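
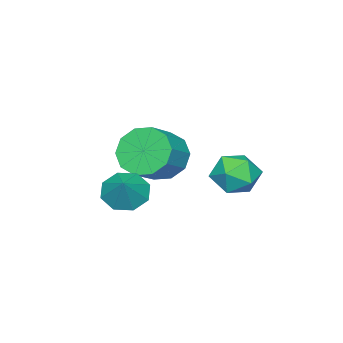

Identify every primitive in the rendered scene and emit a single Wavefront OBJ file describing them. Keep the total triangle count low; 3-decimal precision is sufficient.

v 0.615 0.901 0.189
v 1.147 0.38 -0.008
v 1.305 1.319 0.951
v 1.192 0.878 -0.321
v 0.899 1.389 -0.335
v 0.439 1.614 -0.043
v 0.083 1.422 0.385
v 0.038 0.925 0.698
v 0.331 0.414 0.713
v 0.79 0.188 0.421
v -1.753 0.598 0.613
v -1.254 0.629 -0.195
v -0.167 0.693 0.48
v -0.667 0.662 1.287
v -1.382 1.181 -0.04
v -0.296 1.244 0.635
v -1.652 1.51 0.365
v -0.566 1.573 1.039
v -1.961 1.491 0.864
v -0.875 1.554 1.538
v -2.19 1.131 1.267
v -1.104 1.194 1.941
v -2.253 0.567 1.42
v -1.166 0.631 2.095
v -2.124 0.016 1.265
v -1.038 0.079 1.94
v -1.854 -0.313 0.861
v -0.768 -0.25 1.535
v -1.545 -0.294 0.362
v -0.459 -0.231 1.036
v -1.316 0.066 -0.041
v -0.23 0.129 0.633
v -3.535 3.125 -0.118
v -2.666 3.25 -0.21
v -3.334 1.71 -0.13
v -2.465 1.835 -0.222
v -2.864 2.048 0.537
v -2.988 2.922 0.544
v -3.012 2.038 -0.884
v -3.136 2.912 -0.877
v -2.342 2.578 -0.683
v -2.251 2.584 0.195
v -3.749 2.376 -0.535
v -3.658 2.382 0.343
f 2 1 4
f 2 4 3
f 4 1 5
f 4 5 3
f 5 1 6
f 5 6 3
f 6 1 7
f 6 7 3
f 7 1 8
f 7 8 3
f 8 1 9
f 8 9 3
f 9 1 10
f 9 10 3
f 10 1 2
f 10 2 3
f 12 11 15
f 12 15 13
f 13 15 16
f 13 16 14
f 15 11 17
f 15 17 16
f 16 17 18
f 16 18 14
f 17 11 19
f 17 19 18
f 18 19 20
f 18 20 14
f 19 11 21
f 19 21 20
f 20 21 22
f 20 22 14
f 21 11 23
f 21 23 22
f 22 23 24
f 22 24 14
f 23 11 25
f 23 25 24
f 24 25 26
f 24 26 14
f 25 11 27
f 25 27 26
f 26 27 28
f 26 28 14
f 27 11 29
f 27 29 28
f 28 29 30
f 28 30 14
f 29 11 31
f 29 31 30
f 30 31 32
f 30 32 14
f 31 11 12
f 31 12 32
f 32 12 13
f 32 13 14
f 33 44 38
f 33 38 34
f 33 34 40
f 33 40 43
f 33 43 44
f 34 38 42
f 38 44 37
f 44 43 35
f 43 40 39
f 40 34 41
f 36 42 37
f 36 37 35
f 36 35 39
f 36 39 41
f 36 41 42
f 37 42 38
f 35 37 44
f 39 35 43
f 41 39 40
f 42 41 34



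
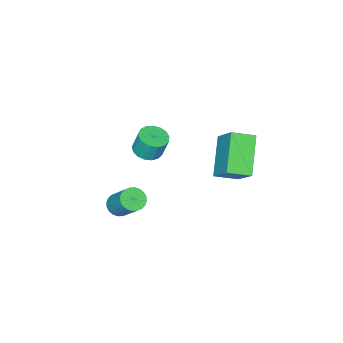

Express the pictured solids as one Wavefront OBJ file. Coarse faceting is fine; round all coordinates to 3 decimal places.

v -1.786 -3.398 3.217
v -1.196 -2.993 3.141
v -1.284 -2.656 4.247
v -1.874 -3.062 4.323
v -1.453 -2.78 3.055
v -1.542 -2.444 4.162
v -1.787 -2.709 3.007
v -1.875 -2.373 4.114
v -2.121 -2.796 3.007
v -2.209 -2.46 4.114
v -2.377 -3.021 3.055
v -2.466 -2.685 4.161
v -2.499 -3.332 3.14
v -2.587 -2.996 4.246
v -2.457 -3.659 3.242
v -2.545 -3.322 4.349
v -2.261 -3.925 3.339
v -2.349 -3.589 4.446
v -1.956 -4.071 3.408
v -2.045 -3.735 4.514
v -1.613 -4.063 3.433
v -1.701 -3.727 4.539
v -1.309 -3.902 3.408
v -1.397 -3.566 4.515
v -1.114 -3.626 3.34
v -1.202 -3.29 4.446
v -1.073 -3.298 3.243
v -1.162 -2.962 4.35
v -3.881 0.265 2.085
v -5.212 -0.754 3.432
v -3.454 1.472 3.42
v -4.785 0.453 4.767
v -2.995 -0.433 2.433
v -4.326 -1.452 3.78
v -2.568 0.774 3.768
v -3.899 -0.245 5.115
v 1.349 -1.935 2.295
v 1.614 -2.376 2.623
v 1.856 -1.225 3.973
v 1.591 -0.785 3.645
v 1.802 -2.283 2.51
v 2.044 -1.132 3.86
v 1.92 -2.137 2.365
v 2.163 -0.986 3.714
v 1.952 -1.96 2.208
v 2.194 -0.81 3.558
v 1.892 -1.78 2.065
v 2.134 -0.629 3.415
v 1.749 -1.623 1.957
v 1.991 -0.472 3.307
v 1.545 -1.514 1.901
v 1.788 -0.363 3.25
v 1.312 -1.469 1.904
v 1.554 -0.318 3.253
v 1.084 -1.495 1.967
v 1.326 -0.344 3.317
v 0.896 -1.588 2.08
v 1.138 -0.437 3.43
v 0.777 -1.734 2.226
v 1.02 -0.583 3.575
v 0.746 -1.91 2.382
v 0.988 -0.76 3.732
v 0.806 -2.091 2.525
v 1.048 -0.94 3.875
v 0.949 -2.248 2.633
v 1.191 -1.097 3.983
v 1.152 -2.357 2.69
v 1.395 -1.206 4.039
v 1.386 -2.402 2.687
v 1.628 -1.251 4.036
f 2 1 5
f 2 5 3
f 3 5 6
f 3 6 4
f 5 1 7
f 5 7 6
f 6 7 8
f 6 8 4
f 7 1 9
f 7 9 8
f 8 9 10
f 8 10 4
f 9 1 11
f 9 11 10
f 10 11 12
f 10 12 4
f 11 1 13
f 11 13 12
f 12 13 14
f 12 14 4
f 13 1 15
f 13 15 14
f 14 15 16
f 14 16 4
f 15 1 17
f 15 17 16
f 16 17 18
f 16 18 4
f 17 1 19
f 17 19 18
f 18 19 20
f 18 20 4
f 19 1 21
f 19 21 20
f 20 21 22
f 20 22 4
f 21 1 23
f 21 23 22
f 22 23 24
f 22 24 4
f 23 1 25
f 23 25 24
f 24 25 26
f 24 26 4
f 25 1 27
f 25 27 26
f 26 27 28
f 26 28 4
f 27 1 2
f 27 2 28
f 28 2 3
f 28 3 4
f 30 32 29
f 33 30 29
f 29 32 31
f 31 33 29
f 30 36 32
f 34 30 33
f 34 36 30
f 32 36 31
f 35 33 31
f 31 36 35
f 35 34 33
f 36 34 35
f 38 37 41
f 38 41 39
f 39 41 42
f 39 42 40
f 41 37 43
f 41 43 42
f 42 43 44
f 42 44 40
f 43 37 45
f 43 45 44
f 44 45 46
f 44 46 40
f 45 37 47
f 45 47 46
f 46 47 48
f 46 48 40
f 47 37 49
f 47 49 48
f 48 49 50
f 48 50 40
f 49 37 51
f 49 51 50
f 50 51 52
f 50 52 40
f 51 37 53
f 51 53 52
f 52 53 54
f 52 54 40
f 53 37 55
f 53 55 54
f 54 55 56
f 54 56 40
f 55 37 57
f 55 57 56
f 56 57 58
f 56 58 40
f 57 37 59
f 57 59 58
f 58 59 60
f 58 60 40
f 59 37 61
f 59 61 60
f 60 61 62
f 60 62 40
f 61 37 63
f 61 63 62
f 62 63 64
f 62 64 40
f 63 37 65
f 63 65 64
f 64 65 66
f 64 66 40
f 65 37 67
f 65 67 66
f 66 67 68
f 66 68 40
f 67 37 69
f 67 69 68
f 68 69 70
f 68 70 40
f 69 37 38
f 69 38 70
f 70 38 39
f 70 39 40



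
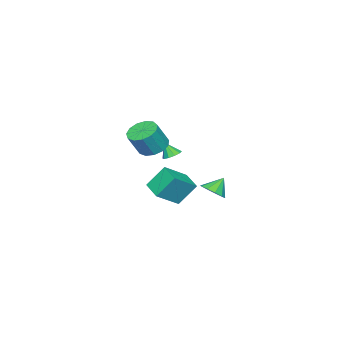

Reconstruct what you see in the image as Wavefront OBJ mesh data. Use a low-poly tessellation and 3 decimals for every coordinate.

v -2.135 -3.537 -3.84
v -2.846 -2.672 -2.381
v -3.636 -2.889 -4.957
v -4.348 -2.024 -3.497
v -1.352 -2.316 -4.183
v -2.064 -1.451 -2.723
v -2.854 -1.668 -5.299
v -3.565 -0.803 -3.84
v 3.522 0.647 2.583
v 4.371 0.665 2.134
v 5.126 0.371 3.548
v 4.278 0.353 3.997
v 4.271 1.172 2.292
v 5.027 0.879 3.706
v 3.934 1.513 2.543
v 4.69 1.219 3.957
v 3.466 1.579 2.806
v 4.222 1.285 4.221
v 3.016 1.349 2.999
v 3.772 1.055 4.413
v 2.727 0.896 3.059
v 3.482 0.602 4.474
v 2.69 0.364 2.969
v 3.445 0.07 4.383
v 2.917 -0.078 2.755
v 3.673 -0.372 4.17
v 3.337 -0.29 2.487
v 4.092 -0.584 3.902
v 3.815 -0.205 2.25
v 4.57 -0.498 3.664
v 4.201 0.151 2.118
v 4.956 -0.142 3.532
v 1.116 3.094 -1.426
v 1.785 3.136 -0.903
v 0.384 3.406 -0.514
v 1.718 3.61 -1.12
v 1.421 3.887 -1.453
v 1.007 3.861 -1.776
v 0.635 3.542 -1.965
v 0.447 3.052 -1.948
v 0.514 2.578 -1.732
v 0.811 2.301 -1.399
v 1.225 2.327 -1.076
v 1.597 2.646 -0.887
v -0.442 -0.612 0.067
v -0.115 -1.072 -0.212
v -0.358 -1.128 1.013
v 0.138 -0.803 -0.088
v 0.169 -0.461 0.095
v -0.033 -0.177 0.268
v -0.392 -0.059 0.364
v -0.769 -0.153 0.347
v -1.022 -0.422 0.223
v -1.053 -0.764 0.039
v -0.851 -1.048 -0.134
v -0.492 -1.166 -0.23
f 2 4 1
f 5 2 1
f 1 4 3
f 3 5 1
f 2 8 4
f 6 2 5
f 6 8 2
f 4 8 3
f 7 5 3
f 3 8 7
f 7 6 5
f 8 6 7
f 10 9 13
f 10 13 11
f 11 13 14
f 11 14 12
f 13 9 15
f 13 15 14
f 14 15 16
f 14 16 12
f 15 9 17
f 15 17 16
f 16 17 18
f 16 18 12
f 17 9 19
f 17 19 18
f 18 19 20
f 18 20 12
f 19 9 21
f 19 21 20
f 20 21 22
f 20 22 12
f 21 9 23
f 21 23 22
f 22 23 24
f 22 24 12
f 23 9 25
f 23 25 24
f 24 25 26
f 24 26 12
f 25 9 27
f 25 27 26
f 26 27 28
f 26 28 12
f 27 9 29
f 27 29 28
f 28 29 30
f 28 30 12
f 29 9 31
f 29 31 30
f 30 31 32
f 30 32 12
f 31 9 10
f 31 10 32
f 32 10 11
f 32 11 12
f 34 33 36
f 34 36 35
f 36 33 37
f 36 37 35
f 37 33 38
f 37 38 35
f 38 33 39
f 38 39 35
f 39 33 40
f 39 40 35
f 40 33 41
f 40 41 35
f 41 33 42
f 41 42 35
f 42 33 43
f 42 43 35
f 43 33 44
f 43 44 35
f 44 33 34
f 44 34 35
f 46 45 48
f 46 48 47
f 48 45 49
f 48 49 47
f 49 45 50
f 49 50 47
f 50 45 51
f 50 51 47
f 51 45 52
f 51 52 47
f 52 45 53
f 52 53 47
f 53 45 54
f 53 54 47
f 54 45 55
f 54 55 47
f 55 45 56
f 55 56 47
f 56 45 46
f 56 46 47



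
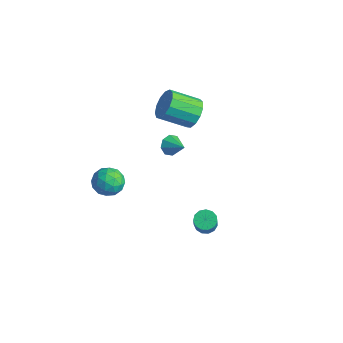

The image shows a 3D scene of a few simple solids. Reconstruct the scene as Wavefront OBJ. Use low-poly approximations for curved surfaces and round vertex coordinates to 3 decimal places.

v 3.396 1.155 -2.653
v 3.676 0.682 -3.036
v 4.664 -0.067 -1.39
v 4.384 0.405 -1.007
v 3.912 0.977 -3.043
v 4.899 0.228 -1.397
v 3.983 1.329 -2.925
v 4.97 0.58 -1.28
v 3.868 1.625 -2.722
v 4.856 0.876 -1.076
v 3.604 1.772 -2.496
v 4.591 1.023 -0.851
v 3.273 1.723 -2.32
v 4.261 0.974 -0.675
v 2.982 1.493 -2.25
v 3.969 0.744 -0.604
v 2.822 1.156 -2.308
v 3.809 0.407 -0.662
v 2.845 0.819 -2.475
v 3.832 0.069 -0.829
v 3.042 0.588 -2.699
v 4.03 -0.162 -1.053
v 3.352 0.537 -2.908
v 4.34 -0.213 -1.262
v -4.419 -0.606 -3.624
v -3.883 0.073 -3.026
v -3.177 -1.753 -3.434
v -2.641 -1.074 -2.836
v -3.533 -1.499 -2.478
v -4.301 -0.79 -2.595
v -2.759 -0.89 -3.865
v -3.527 -0.181 -3.982
v -2.857 -0.102 -3.176
v -3.336 -0.478 -2.318
v -3.724 -1.202 -4.142
v -4.203 -1.578 -3.284
v -4.26 -0.166 -3.342
v -2.8 -1.514 -3.118
v -3.324 -1.764 -2.907
v -3.009 -1.365 -2.556
v -4.506 -0.673 -3.088
v -4.191 -0.274 -2.737
v -3.985 -1.198 -2.415
v -2.869 -1.406 -3.723
v -2.554 -1.007 -3.372
v -4.051 -0.315 -3.904
v -3.736 0.084 -3.553
v -3.075 -0.482 -4.045
v -3.342 0.13 -3.078
v -2.612 -0.544 -2.967
v -2.681 -0.436 -3.571
v -3.133 -0.019 -3.64
v -3.623 -0.091 -2.574
v -2.893 -0.765 -2.463
v -3.418 -1.015 -2.252
v -3.869 -0.598 -2.321
v -3.02 -0.194 -2.662
v -4.167 -0.915 -3.997
v -3.437 -1.589 -3.886
v -3.191 -1.082 -4.139
v -3.642 -0.665 -4.208
v -4.448 -1.136 -3.493
v -3.718 -1.81 -3.382
v -3.927 -1.661 -2.82
v -4.379 -1.244 -2.889
v -4.04 -1.486 -3.798
v -1.486 3.821 2.245
v -0.867 3.132 1.772
v -1.775 1.65 2.741
v -2.394 2.339 3.215
v -0.593 3.288 2.266
v -1.501 1.806 3.235
v -0.603 3.612 2.754
v -1.511 2.13 3.723
v -0.893 4.003 3.08
v -1.801 2.521 4.049
v -1.371 4.336 3.141
v -2.279 2.854 4.111
v -1.886 4.506 2.918
v -2.794 3.024 3.887
v -2.273 4.458 2.482
v -3.181 2.976 3.451
v -2.411 4.208 1.97
v -3.319 2.726 2.939
v -2.255 3.835 1.546
v -3.163 2.353 2.515
v -1.855 3.458 1.344
v -2.763 1.975 2.313
v -1.338 3.196 1.428
v -2.246 1.714 2.397
v -1.703 2.349 -0.083
v -1.362 2.216 -0.714
v -0.537 2.471 0.523
v -1.46 2.761 -0.634
v -1.701 3.064 -0.231
v -1.943 2.948 0.259
v -2.045 2.481 0.549
v -1.946 1.937 0.469
v -1.706 1.634 0.066
v -1.463 1.75 -0.424
f 2 1 5
f 2 5 3
f 3 5 6
f 3 6 4
f 5 1 7
f 5 7 6
f 6 7 8
f 6 8 4
f 7 1 9
f 7 9 8
f 8 9 10
f 8 10 4
f 9 1 11
f 9 11 10
f 10 11 12
f 10 12 4
f 11 1 13
f 11 13 12
f 12 13 14
f 12 14 4
f 13 1 15
f 13 15 14
f 14 15 16
f 14 16 4
f 15 1 17
f 15 17 16
f 16 17 18
f 16 18 4
f 17 1 19
f 17 19 18
f 18 19 20
f 18 20 4
f 19 1 21
f 19 21 20
f 20 21 22
f 20 22 4
f 21 1 23
f 21 23 22
f 22 23 24
f 22 24 4
f 23 1 2
f 23 2 24
f 24 2 3
f 24 3 4
f 25 62 41
f 62 36 65
f 41 65 30
f 62 65 41
f 25 41 37
f 41 30 42
f 37 42 26
f 41 42 37
f 25 37 46
f 37 26 47
f 46 47 32
f 37 47 46
f 25 46 58
f 46 32 61
f 58 61 35
f 46 61 58
f 25 58 62
f 58 35 66
f 62 66 36
f 58 66 62
f 26 42 53
f 42 30 56
f 53 56 34
f 42 56 53
f 30 65 43
f 65 36 64
f 43 64 29
f 65 64 43
f 36 66 63
f 66 35 59
f 63 59 27
f 66 59 63
f 35 61 60
f 61 32 48
f 60 48 31
f 61 48 60
f 32 47 52
f 47 26 49
f 52 49 33
f 47 49 52
f 28 54 40
f 54 34 55
f 40 55 29
f 54 55 40
f 28 40 38
f 40 29 39
f 38 39 27
f 40 39 38
f 28 38 45
f 38 27 44
f 45 44 31
f 38 44 45
f 28 45 50
f 45 31 51
f 50 51 33
f 45 51 50
f 28 50 54
f 50 33 57
f 54 57 34
f 50 57 54
f 29 55 43
f 55 34 56
f 43 56 30
f 55 56 43
f 27 39 63
f 39 29 64
f 63 64 36
f 39 64 63
f 31 44 60
f 44 27 59
f 60 59 35
f 44 59 60
f 33 51 52
f 51 31 48
f 52 48 32
f 51 48 52
f 34 57 53
f 57 33 49
f 53 49 26
f 57 49 53
f 68 67 71
f 68 71 69
f 69 71 72
f 69 72 70
f 71 67 73
f 71 73 72
f 72 73 74
f 72 74 70
f 73 67 75
f 73 75 74
f 74 75 76
f 74 76 70
f 75 67 77
f 75 77 76
f 76 77 78
f 76 78 70
f 77 67 79
f 77 79 78
f 78 79 80
f 78 80 70
f 79 67 81
f 79 81 80
f 80 81 82
f 80 82 70
f 81 67 83
f 81 83 82
f 82 83 84
f 82 84 70
f 83 67 85
f 83 85 84
f 84 85 86
f 84 86 70
f 85 67 87
f 85 87 86
f 86 87 88
f 86 88 70
f 87 67 89
f 87 89 88
f 88 89 90
f 88 90 70
f 89 67 68
f 89 68 90
f 90 68 69
f 90 69 70
f 92 91 94
f 92 94 93
f 94 91 95
f 94 95 93
f 95 91 96
f 95 96 93
f 96 91 97
f 96 97 93
f 97 91 98
f 97 98 93
f 98 91 99
f 98 99 93
f 99 91 100
f 99 100 93
f 100 91 92
f 100 92 93



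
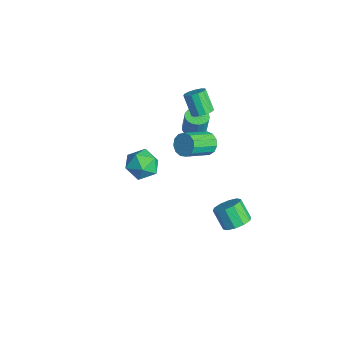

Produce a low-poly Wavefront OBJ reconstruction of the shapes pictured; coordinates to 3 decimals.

v 0.895 3.589 -4.545
v 1.599 3.712 -3.982
v 0.749 3.394 -2.851
v 0.045 3.271 -3.415
v 1.335 4.206 -4.041
v 0.485 3.887 -2.91
v 0.903 4.464 -4.293
v 0.053 4.145 -3.162
v 0.468 4.388 -4.641
v -0.382 4.069 -3.51
v 0.196 4.007 -4.953
v -0.654 3.688 -3.822
v 0.191 3.466 -5.109
v -0.659 3.148 -3.978
v 0.455 2.973 -5.05
v -0.395 2.654 -3.919
v 0.887 2.715 -4.798
v 0.037 2.396 -3.667
v 1.322 2.791 -4.45
v 0.472 2.472 -3.319
v 1.594 3.172 -4.138
v 0.744 2.853 -3.007
v -3.978 2.785 0.412
v -3.438 2.284 0.341
v -3.182 2.354 1.797
v -3.722 2.855 1.868
v -3.272 2.594 0.297
v -3.016 2.664 1.753
v -3.268 2.948 0.279
v -3.012 3.018 1.735
v -3.427 3.264 0.292
v -3.171 3.334 1.748
v -3.712 3.471 0.332
v -3.456 3.541 1.788
v -4.058 3.52 0.391
v -3.801 3.59 1.847
v -4.385 3.402 0.454
v -4.129 3.472 1.91
v -4.62 3.141 0.508
v -4.363 3.211 1.964
v -4.707 2.8 0.54
v -4.451 2.87 1.996
v -4.627 2.455 0.542
v -4.371 2.524 1.998
v -4.399 2.185 0.515
v -4.143 2.255 1.971
v -4.074 2.053 0.464
v -3.818 2.123 1.92
v -3.727 2.089 0.401
v -3.471 2.159 1.857
v -2.873 2.871 2.978
v -2.399 3.204 3.352
v -3.252 3.022 4.596
v -3.727 2.689 4.222
v -2.645 3.475 3.222
v -3.499 3.293 4.466
v -2.965 3.554 3.014
v -3.818 3.372 4.259
v -3.255 3.416 2.795
v -4.109 3.234 4.04
v -3.424 3.105 2.634
v -4.277 2.924 3.879
v -3.418 2.72 2.582
v -4.272 2.538 3.827
v -3.239 2.382 2.656
v -4.093 2.201 3.9
v -2.944 2.2 2.831
v -3.798 2.019 4.076
v -2.627 2.231 3.054
v -3.48 2.049 4.298
v -2.387 2.464 3.252
v -3.241 2.283 4.496
v -2.302 2.827 3.363
v -3.156 2.646 4.607
v -1.033 2.381 1.932
v -0.362 2.747 2.17
v 0.183 1.125 3.127
v -0.487 0.759 2.888
v -0.672 2.83 2.487
v -0.127 1.208 3.444
v -1.096 2.77 2.628
v -0.551 1.148 3.584
v -1.5 2.587 2.547
v -0.955 0.965 3.504
v -1.756 2.338 2.271
v -1.211 0.717 3.228
v -1.781 2.103 1.887
v -1.236 0.481 2.844
v -1.569 1.956 1.518
v -1.024 0.335 2.474
v -1.187 1.944 1.279
v -0.642 0.323 2.236
v -0.756 2.071 1.248
v -0.211 0.449 2.205
v -0.412 2.296 1.434
v 0.133 0.674 2.391
v -0.265 2.548 1.778
v 0.28 0.926 2.734
v 0.122 -1.02 2.639
v 0.65 -1.405 3.516
v -0.13 -2.675 2.064
v 0.398 -3.06 2.941
v -0.582 -2.589 3.056
v -0.427 -1.567 3.412
v 0.947 -2.513 2.168
v 1.102 -1.491 2.524
v 1.16 -2.328 3.225
v 0.215 -2.375 3.773
v 0.305 -1.705 1.807
v -0.64 -1.752 2.355
f 2 1 5
f 2 5 3
f 3 5 6
f 3 6 4
f 5 1 7
f 5 7 6
f 6 7 8
f 6 8 4
f 7 1 9
f 7 9 8
f 8 9 10
f 8 10 4
f 9 1 11
f 9 11 10
f 10 11 12
f 10 12 4
f 11 1 13
f 11 13 12
f 12 13 14
f 12 14 4
f 13 1 15
f 13 15 14
f 14 15 16
f 14 16 4
f 15 1 17
f 15 17 16
f 16 17 18
f 16 18 4
f 17 1 19
f 17 19 18
f 18 19 20
f 18 20 4
f 19 1 21
f 19 21 20
f 20 21 22
f 20 22 4
f 21 1 2
f 21 2 22
f 22 2 3
f 22 3 4
f 24 23 27
f 24 27 25
f 25 27 28
f 25 28 26
f 27 23 29
f 27 29 28
f 28 29 30
f 28 30 26
f 29 23 31
f 29 31 30
f 30 31 32
f 30 32 26
f 31 23 33
f 31 33 32
f 32 33 34
f 32 34 26
f 33 23 35
f 33 35 34
f 34 35 36
f 34 36 26
f 35 23 37
f 35 37 36
f 36 37 38
f 36 38 26
f 37 23 39
f 37 39 38
f 38 39 40
f 38 40 26
f 39 23 41
f 39 41 40
f 40 41 42
f 40 42 26
f 41 23 43
f 41 43 42
f 42 43 44
f 42 44 26
f 43 23 45
f 43 45 44
f 44 45 46
f 44 46 26
f 45 23 47
f 45 47 46
f 46 47 48
f 46 48 26
f 47 23 49
f 47 49 48
f 48 49 50
f 48 50 26
f 49 23 24
f 49 24 50
f 50 24 25
f 50 25 26
f 52 51 55
f 52 55 53
f 53 55 56
f 53 56 54
f 55 51 57
f 55 57 56
f 56 57 58
f 56 58 54
f 57 51 59
f 57 59 58
f 58 59 60
f 58 60 54
f 59 51 61
f 59 61 60
f 60 61 62
f 60 62 54
f 61 51 63
f 61 63 62
f 62 63 64
f 62 64 54
f 63 51 65
f 63 65 64
f 64 65 66
f 64 66 54
f 65 51 67
f 65 67 66
f 66 67 68
f 66 68 54
f 67 51 69
f 67 69 68
f 68 69 70
f 68 70 54
f 69 51 71
f 69 71 70
f 70 71 72
f 70 72 54
f 71 51 73
f 71 73 72
f 72 73 74
f 72 74 54
f 73 51 52
f 73 52 74
f 74 52 53
f 74 53 54
f 76 75 79
f 76 79 77
f 77 79 80
f 77 80 78
f 79 75 81
f 79 81 80
f 80 81 82
f 80 82 78
f 81 75 83
f 81 83 82
f 82 83 84
f 82 84 78
f 83 75 85
f 83 85 84
f 84 85 86
f 84 86 78
f 85 75 87
f 85 87 86
f 86 87 88
f 86 88 78
f 87 75 89
f 87 89 88
f 88 89 90
f 88 90 78
f 89 75 91
f 89 91 90
f 90 91 92
f 90 92 78
f 91 75 93
f 91 93 92
f 92 93 94
f 92 94 78
f 93 75 95
f 93 95 94
f 94 95 96
f 94 96 78
f 95 75 97
f 95 97 96
f 96 97 98
f 96 98 78
f 97 75 76
f 97 76 98
f 98 76 77
f 98 77 78
f 99 110 104
f 99 104 100
f 99 100 106
f 99 106 109
f 99 109 110
f 100 104 108
f 104 110 103
f 110 109 101
f 109 106 105
f 106 100 107
f 102 108 103
f 102 103 101
f 102 101 105
f 102 105 107
f 102 107 108
f 103 108 104
f 101 103 110
f 105 101 109
f 107 105 106
f 108 107 100



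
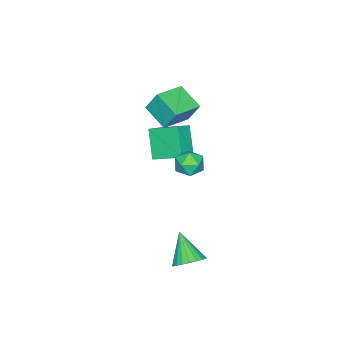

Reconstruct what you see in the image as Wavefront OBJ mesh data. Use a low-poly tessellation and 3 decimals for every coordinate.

v -3.099 -1.751 -3.746
v -4.03 -2.63 -2.057
v -3.332 0.115 -2.904
v -4.264 -0.764 -1.214
v -2.056 -1.856 -3.226
v -2.988 -2.735 -1.536
v -2.29 0.01 -2.383
v -3.221 -0.869 -0.694
v -2.549 -1.006 2.101
v -2.629 -0.276 3.444
v -2.108 0.511 1.303
v -2.188 1.241 2.645
v -0.692 -1.381 2.415
v -0.772 -0.651 3.757
v -0.251 0.136 1.616
v -0.331 0.866 2.959
v -2.028 1.562 -1.37
v -1.109 1.864 -1.37
v -1.611 0.296 -2.19
v -0.692 0.598 -2.19
v -1.103 0.299 -1.367
v -1.36 1.081 -0.86
v -1.36 1.079 -2.7
v -1.617 1.861 -2.193
v -0.696 1.566 -2.192
v -0.537 1.084 -1.368
v -2.183 1.076 -2.192
v -2.024 0.594 -1.368
v 4.026 4.555 -4.715
v 4.913 4.316 -4.436
v 3.254 3.405 -3.245
v 4.843 4.643 -4.218
v 4.631 4.954 -4.086
v 4.315 5.197 -4.062
v 3.948 5.328 -4.152
v 3.596 5.326 -4.339
v 3.317 5.19 -4.591
v 3.162 4.945 -4.864
v 3.155 4.632 -5.112
v 3.3 4.306 -5.291
v 3.57 4.022 -5.371
v 3.918 3.831 -5.337
v 4.286 3.765 -5.196
v 4.608 3.836 -4.971
v 4.83 4.03 -4.703
f 2 4 1
f 5 2 1
f 1 4 3
f 3 5 1
f 2 8 4
f 6 2 5
f 6 8 2
f 4 8 3
f 7 5 3
f 3 8 7
f 7 6 5
f 8 6 7
f 10 12 9
f 13 10 9
f 9 12 11
f 11 13 9
f 10 16 12
f 14 10 13
f 14 16 10
f 12 16 11
f 15 13 11
f 11 16 15
f 15 14 13
f 16 14 15
f 17 28 22
f 17 22 18
f 17 18 24
f 17 24 27
f 17 27 28
f 18 22 26
f 22 28 21
f 28 27 19
f 27 24 23
f 24 18 25
f 20 26 21
f 20 21 19
f 20 19 23
f 20 23 25
f 20 25 26
f 21 26 22
f 19 21 28
f 23 19 27
f 25 23 24
f 26 25 18
f 30 29 32
f 30 32 31
f 32 29 33
f 32 33 31
f 33 29 34
f 33 34 31
f 34 29 35
f 34 35 31
f 35 29 36
f 35 36 31
f 36 29 37
f 36 37 31
f 37 29 38
f 37 38 31
f 38 29 39
f 38 39 31
f 39 29 40
f 39 40 31
f 40 29 41
f 40 41 31
f 41 29 42
f 41 42 31
f 42 29 43
f 42 43 31
f 43 29 44
f 43 44 31
f 44 29 45
f 44 45 31
f 45 29 30
f 45 30 31



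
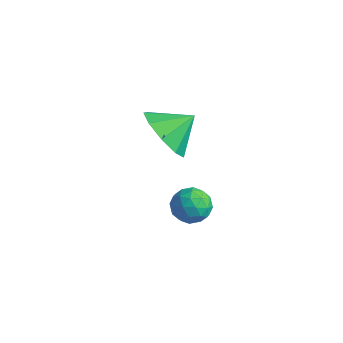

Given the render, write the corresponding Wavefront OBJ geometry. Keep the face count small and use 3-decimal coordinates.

v -0.749 -1.182 -2.395
v -0.368 -0.752 -3.262
v -0.311 -0.298 -1.765
v -1.027 -0.512 -3.141
v -1.555 -0.585 -2.671
v -1.707 -0.938 -2.071
v -1.41 -1.404 -1.623
v -0.804 -1.766 -1.537
v -0.172 -1.855 -1.851
v 0.19 -1.629 -2.42
v 0.112 -1.193 -2.978
v 2.61 -2.856 -2.103
v 3.068 -3.118 -1.721
v 2.272 -3.822 -2.359
v 2.73 -4.084 -1.977
v 2.231 -3.76 -1.712
v 2.44 -3.163 -1.553
v 2.9 -3.777 -2.527
v 3.109 -3.18 -2.368
v 3.248 -3.687 -1.983
v 2.834 -3.677 -1.479
v 2.506 -3.263 -2.601
v 2.092 -3.253 -2.097
v 2.869 -2.902 -1.889
v 2.471 -4.038 -2.191
v 2.178 -3.847 -2.035
v 2.448 -4.001 -1.81
v 2.499 -2.929 -1.791
v 2.769 -3.083 -1.566
v 2.277 -3.46 -1.561
v 2.571 -3.857 -2.514
v 2.841 -4.011 -2.289
v 2.892 -2.939 -2.27
v 3.162 -3.093 -2.045
v 3.063 -3.48 -2.519
v 3.244 -3.391 -1.819
v 3.045 -3.959 -1.97
v 3.145 -3.778 -2.293
v 3.268 -3.427 -2.199
v 3.001 -3.385 -1.523
v 2.802 -3.952 -1.673
v 2.509 -3.762 -1.517
v 2.631 -3.411 -1.424
v 3.106 -3.719 -1.677
v 2.538 -2.988 -2.407
v 2.339 -3.555 -2.557
v 2.709 -3.529 -2.656
v 2.831 -3.178 -2.563
v 2.295 -2.981 -2.11
v 2.096 -3.549 -2.261
v 2.072 -3.513 -1.881
v 2.195 -3.162 -1.787
v 2.234 -3.221 -2.403
f 2 1 4
f 2 4 3
f 4 1 5
f 4 5 3
f 5 1 6
f 5 6 3
f 6 1 7
f 6 7 3
f 7 1 8
f 7 8 3
f 8 1 9
f 8 9 3
f 9 1 10
f 9 10 3
f 10 1 11
f 10 11 3
f 11 1 2
f 11 2 3
f 12 49 28
f 49 23 52
f 28 52 17
f 49 52 28
f 12 28 24
f 28 17 29
f 24 29 13
f 28 29 24
f 12 24 33
f 24 13 34
f 33 34 19
f 24 34 33
f 12 33 45
f 33 19 48
f 45 48 22
f 33 48 45
f 12 45 49
f 45 22 53
f 49 53 23
f 45 53 49
f 13 29 40
f 29 17 43
f 40 43 21
f 29 43 40
f 17 52 30
f 52 23 51
f 30 51 16
f 52 51 30
f 23 53 50
f 53 22 46
f 50 46 14
f 53 46 50
f 22 48 47
f 48 19 35
f 47 35 18
f 48 35 47
f 19 34 39
f 34 13 36
f 39 36 20
f 34 36 39
f 15 41 27
f 41 21 42
f 27 42 16
f 41 42 27
f 15 27 25
f 27 16 26
f 25 26 14
f 27 26 25
f 15 25 32
f 25 14 31
f 32 31 18
f 25 31 32
f 15 32 37
f 32 18 38
f 37 38 20
f 32 38 37
f 15 37 41
f 37 20 44
f 41 44 21
f 37 44 41
f 16 42 30
f 42 21 43
f 30 43 17
f 42 43 30
f 14 26 50
f 26 16 51
f 50 51 23
f 26 51 50
f 18 31 47
f 31 14 46
f 47 46 22
f 31 46 47
f 20 38 39
f 38 18 35
f 39 35 19
f 38 35 39
f 21 44 40
f 44 20 36
f 40 36 13
f 44 36 40



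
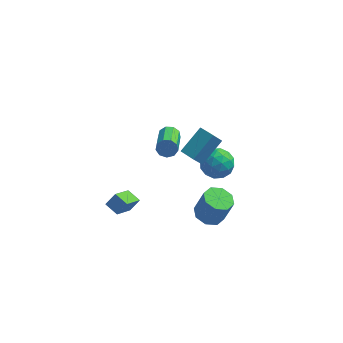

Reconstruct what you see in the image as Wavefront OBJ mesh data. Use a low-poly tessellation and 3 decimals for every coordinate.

v -3.243 0.181 -4.75
v -3.703 -1.279 -3.574
v -2.725 0.575 -4.058
v -3.184 -0.885 -2.882
v -2.456 -0.315 -5.058
v -2.915 -1.775 -3.882
v -1.937 0.079 -4.366
v -2.397 -1.381 -3.19
v 1.042 3.937 -3.972
v 1.803 4.747 -4.145
v 2.377 2.773 -3.555
v 3.138 3.583 -3.728
v 2.442 3.644 -2.846
v 1.617 4.364 -3.104
v 2.563 3.156 -4.596
v 1.738 3.876 -4.854
v 2.743 4.265 -4.531
v 2.668 4.567 -3.45
v 1.512 2.953 -4.25
v 1.437 3.255 -3.169
v 1.305 4.444 -4.095
v 2.875 3.076 -3.605
v 2.466 3.112 -3.086
v 2.913 3.588 -3.189
v 1.196 4.219 -3.483
v 1.643 4.695 -3.585
v 2.019 4.047 -2.822
v 2.537 2.825 -4.115
v 2.984 3.301 -4.217
v 1.267 3.932 -4.511
v 1.714 4.408 -4.614
v 2.161 3.473 -4.878
v 2.305 4.637 -4.424
v 3.09 3.953 -4.179
v 2.752 3.702 -4.689
v 2.267 4.125 -4.84
v 2.261 4.814 -3.788
v 3.046 4.13 -3.543
v 2.637 4.166 -3.025
v 2.152 4.589 -3.176
v 2.814 4.531 -4.015
v 1.134 3.39 -4.157
v 1.919 2.706 -3.912
v 2.028 2.931 -4.524
v 1.543 3.354 -4.675
v 1.09 3.567 -3.521
v 1.875 2.883 -3.276
v 1.913 3.395 -2.86
v 1.428 3.818 -3.011
v 1.366 2.989 -3.685
v 2.8 -3.942 -0.131
v 3.66 -4 -0.421
v 4.201 -3.996 1.18
v 3.34 -3.938 1.471
v 3.446 -3.341 -0.351
v 3.987 -3.336 1.25
v 2.853 -3.034 -0.151
v 3.394 -3.03 1.45
v 2.229 -3.259 0.06
v 2.77 -3.255 1.661
v 1.939 -3.884 0.16
v 2.48 -3.88 1.761
v 2.153 -4.544 0.09
v 2.694 -4.539 1.691
v 2.746 -4.85 -0.11
v 3.287 -4.846 1.491
v 3.37 -4.625 -0.321
v 3.911 -4.621 1.28
v -0.341 1.109 1.417
v 0.097 0.975 0.956
v 0.3 -0.924 1.702
v -0.139 -0.789 2.163
v 0.3 1.138 1.317
v 0.503 -0.76 2.062
v 0.203 1.288 1.724
v 0.406 -0.611 2.47
v -0.149 1.354 1.988
v 0.054 -0.545 2.733
v -0.591 1.306 1.985
v -0.388 -0.593 2.73
v -0.916 1.165 1.716
v -0.713 -0.733 2.461
v -0.972 0.999 1.307
v -0.77 -0.9 2.053
v -0.734 0.884 0.95
v -0.531 -1.015 1.696
v -0.311 0.875 0.812
v -0.109 -1.024 1.557
v 2.077 -1.897 2.255
v 1.64 -2.346 3.147
v 1.245 -1.244 2.176
v 0.809 -1.693 3.069
v 2.971 -0.627 3.331
v 2.535 -1.076 4.224
v 2.14 0.026 3.253
v 1.703 -0.423 4.145
f 2 4 1
f 5 2 1
f 1 4 3
f 3 5 1
f 2 8 4
f 6 2 5
f 6 8 2
f 4 8 3
f 7 5 3
f 3 8 7
f 7 6 5
f 8 6 7
f 9 46 25
f 46 20 49
f 25 49 14
f 46 49 25
f 9 25 21
f 25 14 26
f 21 26 10
f 25 26 21
f 9 21 30
f 21 10 31
f 30 31 16
f 21 31 30
f 9 30 42
f 30 16 45
f 42 45 19
f 30 45 42
f 9 42 46
f 42 19 50
f 46 50 20
f 42 50 46
f 10 26 37
f 26 14 40
f 37 40 18
f 26 40 37
f 14 49 27
f 49 20 48
f 27 48 13
f 49 48 27
f 20 50 47
f 50 19 43
f 47 43 11
f 50 43 47
f 19 45 44
f 45 16 32
f 44 32 15
f 45 32 44
f 16 31 36
f 31 10 33
f 36 33 17
f 31 33 36
f 12 38 24
f 38 18 39
f 24 39 13
f 38 39 24
f 12 24 22
f 24 13 23
f 22 23 11
f 24 23 22
f 12 22 29
f 22 11 28
f 29 28 15
f 22 28 29
f 12 29 34
f 29 15 35
f 34 35 17
f 29 35 34
f 12 34 38
f 34 17 41
f 38 41 18
f 34 41 38
f 13 39 27
f 39 18 40
f 27 40 14
f 39 40 27
f 11 23 47
f 23 13 48
f 47 48 20
f 23 48 47
f 15 28 44
f 28 11 43
f 44 43 19
f 28 43 44
f 17 35 36
f 35 15 32
f 36 32 16
f 35 32 36
f 18 41 37
f 41 17 33
f 37 33 10
f 41 33 37
f 52 51 55
f 52 55 53
f 53 55 56
f 53 56 54
f 55 51 57
f 55 57 56
f 56 57 58
f 56 58 54
f 57 51 59
f 57 59 58
f 58 59 60
f 58 60 54
f 59 51 61
f 59 61 60
f 60 61 62
f 60 62 54
f 61 51 63
f 61 63 62
f 62 63 64
f 62 64 54
f 63 51 65
f 63 65 64
f 64 65 66
f 64 66 54
f 65 51 67
f 65 67 66
f 66 67 68
f 66 68 54
f 67 51 52
f 67 52 68
f 68 52 53
f 68 53 54
f 70 69 73
f 70 73 71
f 71 73 74
f 71 74 72
f 73 69 75
f 73 75 74
f 74 75 76
f 74 76 72
f 75 69 77
f 75 77 76
f 76 77 78
f 76 78 72
f 77 69 79
f 77 79 78
f 78 79 80
f 78 80 72
f 79 69 81
f 79 81 80
f 80 81 82
f 80 82 72
f 81 69 83
f 81 83 82
f 82 83 84
f 82 84 72
f 83 69 85
f 83 85 84
f 84 85 86
f 84 86 72
f 85 69 87
f 85 87 86
f 86 87 88
f 86 88 72
f 87 69 70
f 87 70 88
f 88 70 71
f 88 71 72
f 90 92 89
f 93 90 89
f 89 92 91
f 91 93 89
f 90 96 92
f 94 90 93
f 94 96 90
f 92 96 91
f 95 93 91
f 91 96 95
f 95 94 93
f 96 94 95



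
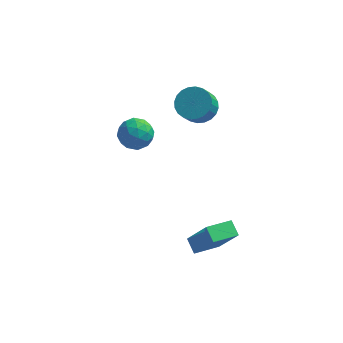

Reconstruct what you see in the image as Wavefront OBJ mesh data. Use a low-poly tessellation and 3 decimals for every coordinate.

v -4.248 4.514 -2.159
v -3.401 4.749 -1.663
v -3.699 2.991 -2.377
v -2.852 3.226 -1.881
v -3.729 3.173 -1.384
v -4.068 4.114 -1.249
v -3.032 3.626 -2.791
v -3.371 4.567 -2.656
v -2.649 4.2 -2.054
v -3.08 3.92 -1.185
v -4.02 3.82 -2.855
v -4.451 3.54 -1.986
v -3.873 4.765 -1.892
v -3.227 2.975 -2.148
v -3.743 2.944 -1.856
v -3.245 3.082 -1.565
v -4.265 4.392 -1.649
v -3.767 4.53 -1.357
v -3.959 3.604 -1.193
v -3.333 3.21 -2.683
v -2.835 3.348 -2.391
v -3.855 4.658 -2.475
v -3.357 4.796 -2.184
v -3.141 4.136 -2.847
v -2.933 4.58 -1.83
v -2.61 3.685 -1.958
v -2.716 3.92 -2.493
v -2.915 4.473 -2.413
v -3.186 4.416 -1.319
v -2.863 3.521 -1.448
v -3.378 3.49 -1.155
v -3.578 4.043 -1.076
v -2.744 4.093 -1.549
v -4.237 4.219 -2.592
v -3.914 3.324 -2.721
v -3.522 3.697 -2.964
v -3.722 4.25 -2.885
v -4.49 4.055 -2.082
v -4.167 3.16 -2.21
v -4.185 3.267 -1.627
v -4.384 3.82 -1.547
v -4.356 3.647 -2.491
v -0.275 3.856 0.795
v 0.673 3.73 0.955
v 0.424 3.057 1.904
v -0.525 3.184 1.745
v 0.605 4.042 1.158
v 0.356 3.369 2.107
v 0.403 4.325 1.306
v 0.154 3.652 2.255
v 0.098 4.538 1.376
v -0.152 3.865 2.326
v -0.264 4.646 1.358
v -0.514 3.973 2.308
v -0.628 4.635 1.255
v -0.877 3.962 2.204
v -0.938 4.505 1.081
v -1.188 3.832 2.03
v -1.147 4.276 0.864
v -1.397 3.603 1.813
v -1.224 3.983 0.636
v -1.473 3.31 1.585
v -1.156 3.671 0.433
v -1.405 2.998 1.382
v -0.954 3.388 0.285
v -1.203 2.715 1.234
v -0.648 3.175 0.214
v -0.898 2.502 1.164
v -0.286 3.067 0.232
v -0.536 2.394 1.182
v 0.077 3.078 0.336
v -0.172 2.405 1.285
v 0.388 3.208 0.51
v 0.138 2.535 1.459
v 0.597 3.437 0.727
v 0.347 2.764 1.676
v 0.034 -2.232 -3.728
v 1.026 -2.762 -1.955
v 1.117 -1.276 -4.049
v 2.109 -1.807 -2.276
v 0.471 -2.873 -4.164
v 1.463 -3.404 -2.391
v 1.554 -1.918 -4.485
v 2.546 -2.448 -2.712
f 1 38 17
f 38 12 41
f 17 41 6
f 38 41 17
f 1 17 13
f 17 6 18
f 13 18 2
f 17 18 13
f 1 13 22
f 13 2 23
f 22 23 8
f 13 23 22
f 1 22 34
f 22 8 37
f 34 37 11
f 22 37 34
f 1 34 38
f 34 11 42
f 38 42 12
f 34 42 38
f 2 18 29
f 18 6 32
f 29 32 10
f 18 32 29
f 6 41 19
f 41 12 40
f 19 40 5
f 41 40 19
f 12 42 39
f 42 11 35
f 39 35 3
f 42 35 39
f 11 37 36
f 37 8 24
f 36 24 7
f 37 24 36
f 8 23 28
f 23 2 25
f 28 25 9
f 23 25 28
f 4 30 16
f 30 10 31
f 16 31 5
f 30 31 16
f 4 16 14
f 16 5 15
f 14 15 3
f 16 15 14
f 4 14 21
f 14 3 20
f 21 20 7
f 14 20 21
f 4 21 26
f 21 7 27
f 26 27 9
f 21 27 26
f 4 26 30
f 26 9 33
f 30 33 10
f 26 33 30
f 5 31 19
f 31 10 32
f 19 32 6
f 31 32 19
f 3 15 39
f 15 5 40
f 39 40 12
f 15 40 39
f 7 20 36
f 20 3 35
f 36 35 11
f 20 35 36
f 9 27 28
f 27 7 24
f 28 24 8
f 27 24 28
f 10 33 29
f 33 9 25
f 29 25 2
f 33 25 29
f 44 43 47
f 44 47 45
f 45 47 48
f 45 48 46
f 47 43 49
f 47 49 48
f 48 49 50
f 48 50 46
f 49 43 51
f 49 51 50
f 50 51 52
f 50 52 46
f 51 43 53
f 51 53 52
f 52 53 54
f 52 54 46
f 53 43 55
f 53 55 54
f 54 55 56
f 54 56 46
f 55 43 57
f 55 57 56
f 56 57 58
f 56 58 46
f 57 43 59
f 57 59 58
f 58 59 60
f 58 60 46
f 59 43 61
f 59 61 60
f 60 61 62
f 60 62 46
f 61 43 63
f 61 63 62
f 62 63 64
f 62 64 46
f 63 43 65
f 63 65 64
f 64 65 66
f 64 66 46
f 65 43 67
f 65 67 66
f 66 67 68
f 66 68 46
f 67 43 69
f 67 69 68
f 68 69 70
f 68 70 46
f 69 43 71
f 69 71 70
f 70 71 72
f 70 72 46
f 71 43 73
f 71 73 72
f 72 73 74
f 72 74 46
f 73 43 75
f 73 75 74
f 74 75 76
f 74 76 46
f 75 43 44
f 75 44 76
f 76 44 45
f 76 45 46
f 78 80 77
f 81 78 77
f 77 80 79
f 79 81 77
f 78 84 80
f 82 78 81
f 82 84 78
f 80 84 79
f 83 81 79
f 79 84 83
f 83 82 81
f 84 82 83



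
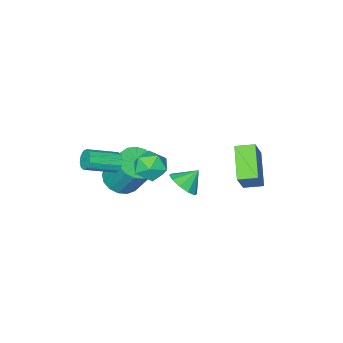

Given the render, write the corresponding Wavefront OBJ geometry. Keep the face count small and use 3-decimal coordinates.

v -3.073 1.974 -3.651
v -4.005 0.695 -2.692
v -3.748 2.602 -3.469
v -4.68 1.324 -2.511
v -2.3 2.416 -2.309
v -3.232 1.138 -1.351
v -2.975 3.045 -2.128
v -3.907 1.766 -1.169
v 1.166 -1.705 -2.014
v 1.44 -1.45 -2.403
v 2.788 -2.001 -1.816
v 2.514 -2.255 -1.426
v 1.412 -1.242 -2.144
v 2.76 -1.793 -1.557
v 1.29 -1.21 -1.835
v 2.638 -1.761 -1.248
v 1.121 -1.368 -1.594
v 2.469 -1.919 -1.007
v 0.969 -1.654 -1.514
v 2.317 -2.205 -0.926
v 0.892 -1.959 -1.624
v 2.24 -2.51 -1.037
v 0.92 -2.167 -1.883
v 2.268 -2.718 -1.296
v 1.042 -2.199 -2.192
v 2.39 -2.75 -1.605
v 1.211 -2.041 -2.433
v 2.559 -2.592 -1.846
v 1.363 -1.755 -2.514
v 2.711 -2.306 -1.926
v -0.915 0.371 -3.316
v -0.378 0.783 -2.853
v -1.665 0.549 -2.604
v -0.598 1.113 -3.168
v -0.94 1.159 -3.54
v -1.272 0.905 -3.826
v -1.467 0.447 -3.917
v -1.452 -0.041 -3.779
v -1.231 -0.371 -3.464
v -0.89 -0.418 -3.093
v -0.558 -0.163 -2.806
v -0.362 0.295 -2.715
v 0.62 1.143 -0.872
v 1.264 0.956 -1.414
v 0.556 -0.196 -0.486
v 1.2 -0.383 -1.028
v 1.353 0.09 -0.324
v 1.392 0.918 -0.562
v 0.428 -0.158 -1.338
v 0.467 0.67 -1.576
v 1.145 0.153 -1.702
v 1.717 0.306 -1.075
v 0.103 0.454 -0.825
v 0.675 0.607 -0.198
v 0.314 -2.557 -4.224
v 0.973 -1.953 -4.514
v 0.805 -0.939 -2.787
v 0.146 -1.543 -2.496
v 0.589 -1.77 -4.659
v 0.42 -0.756 -2.932
v 0.141 -1.768 -4.704
v -0.028 -0.754 -2.977
v -0.267 -1.946 -4.639
v -0.436 -0.932 -2.912
v -0.542 -2.265 -4.479
v -0.71 -1.25 -2.752
v -0.62 -2.65 -4.26
v -0.789 -1.636 -2.533
v -0.485 -3.014 -4.033
v -0.654 -2 -2.306
v -0.166 -3.273 -3.85
v -0.335 -2.259 -2.123
v 0.263 -3.369 -3.752
v 0.094 -2.355 -2.025
v 0.703 -3.278 -3.762
v 0.534 -2.264 -2.035
v 1.055 -3.022 -3.878
v 0.886 -2.008 -2.151
v 1.237 -2.66 -4.073
v 1.068 -1.646 -2.346
v 1.207 -2.274 -4.303
v 1.038 -1.26 -2.575
f 2 4 1
f 5 2 1
f 1 4 3
f 3 5 1
f 2 8 4
f 6 2 5
f 6 8 2
f 4 8 3
f 7 5 3
f 3 8 7
f 7 6 5
f 8 6 7
f 10 9 13
f 10 13 11
f 11 13 14
f 11 14 12
f 13 9 15
f 13 15 14
f 14 15 16
f 14 16 12
f 15 9 17
f 15 17 16
f 16 17 18
f 16 18 12
f 17 9 19
f 17 19 18
f 18 19 20
f 18 20 12
f 19 9 21
f 19 21 20
f 20 21 22
f 20 22 12
f 21 9 23
f 21 23 22
f 22 23 24
f 22 24 12
f 23 9 25
f 23 25 24
f 24 25 26
f 24 26 12
f 25 9 27
f 25 27 26
f 26 27 28
f 26 28 12
f 27 9 29
f 27 29 28
f 28 29 30
f 28 30 12
f 29 9 10
f 29 10 30
f 30 10 11
f 30 11 12
f 32 31 34
f 32 34 33
f 34 31 35
f 34 35 33
f 35 31 36
f 35 36 33
f 36 31 37
f 36 37 33
f 37 31 38
f 37 38 33
f 38 31 39
f 38 39 33
f 39 31 40
f 39 40 33
f 40 31 41
f 40 41 33
f 41 31 42
f 41 42 33
f 42 31 32
f 42 32 33
f 43 54 48
f 43 48 44
f 43 44 50
f 43 50 53
f 43 53 54
f 44 48 52
f 48 54 47
f 54 53 45
f 53 50 49
f 50 44 51
f 46 52 47
f 46 47 45
f 46 45 49
f 46 49 51
f 46 51 52
f 47 52 48
f 45 47 54
f 49 45 53
f 51 49 50
f 52 51 44
f 56 55 59
f 56 59 57
f 57 59 60
f 57 60 58
f 59 55 61
f 59 61 60
f 60 61 62
f 60 62 58
f 61 55 63
f 61 63 62
f 62 63 64
f 62 64 58
f 63 55 65
f 63 65 64
f 64 65 66
f 64 66 58
f 65 55 67
f 65 67 66
f 66 67 68
f 66 68 58
f 67 55 69
f 67 69 68
f 68 69 70
f 68 70 58
f 69 55 71
f 69 71 70
f 70 71 72
f 70 72 58
f 71 55 73
f 71 73 72
f 72 73 74
f 72 74 58
f 73 55 75
f 73 75 74
f 74 75 76
f 74 76 58
f 75 55 77
f 75 77 76
f 76 77 78
f 76 78 58
f 77 55 79
f 77 79 78
f 78 79 80
f 78 80 58
f 79 55 81
f 79 81 80
f 80 81 82
f 80 82 58
f 81 55 56
f 81 56 82
f 82 56 57
f 82 57 58



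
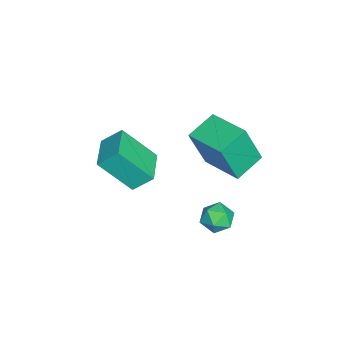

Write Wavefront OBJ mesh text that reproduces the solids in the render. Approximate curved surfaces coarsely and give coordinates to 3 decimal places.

v -1 1.479 0.385
v -0.496 1.066 0
v -1.884 1.114 -0.38
v -1.38 0.701 -0.765
v -1.579 0.498 -0.064
v -1.033 0.723 0.41
v -1.347 1.457 -0.79
v -0.801 1.682 -0.316
v -0.71 1.052 -0.726
v -0.854 0.459 -0.277
v -1.526 1.721 -0.103
v -1.67 1.128 0.346
v -4.178 1.098 1.906
v -3.832 0.467 3.836
v -3.023 2.556 2.176
v -2.677 1.926 4.106
v -3.083 0.314 1.454
v -2.737 -0.316 3.384
v -1.928 1.773 1.724
v -1.582 1.142 3.654
v -3.681 -4.022 1.481
v -3.79 -3.177 2.254
v -3.781 -2.627 -0.059
v -3.89 -1.782 0.714
v -2.09 -3.858 1.526
v -2.199 -3.013 2.299
v -2.19 -2.463 -0.014
v -2.299 -1.618 0.759
f 1 12 6
f 1 6 2
f 1 2 8
f 1 8 11
f 1 11 12
f 2 6 10
f 6 12 5
f 12 11 3
f 11 8 7
f 8 2 9
f 4 10 5
f 4 5 3
f 4 3 7
f 4 7 9
f 4 9 10
f 5 10 6
f 3 5 12
f 7 3 11
f 9 7 8
f 10 9 2
f 14 16 13
f 17 14 13
f 13 16 15
f 15 17 13
f 14 20 16
f 18 14 17
f 18 20 14
f 16 20 15
f 19 17 15
f 15 20 19
f 19 18 17
f 20 18 19
f 22 24 21
f 25 22 21
f 21 24 23
f 23 25 21
f 22 28 24
f 26 22 25
f 26 28 22
f 24 28 23
f 27 25 23
f 23 28 27
f 27 26 25
f 28 26 27



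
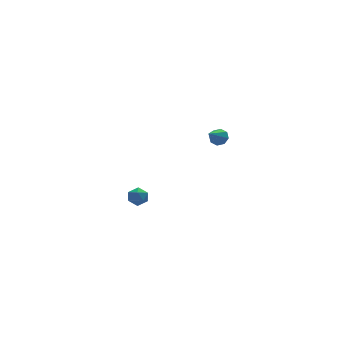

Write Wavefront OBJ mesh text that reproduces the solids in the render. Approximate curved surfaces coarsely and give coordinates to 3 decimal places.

v -0.39 -3.65 3.455
v 0.003 -3.761 3.793
v -1.25 -4.35 4.225
v -0.192 -3.417 3.888
v -0.502 -3.211 3.729
v -0.747 -3.261 3.409
v -0.783 -3.54 3.117
v -0.588 -3.883 3.022
v -0.278 -4.09 3.181
v -0.033 -4.039 3.5
v -2.407 3.305 -3.904
v -2.197 2.991 -4.436
v -2.463 2.389 -3.384
v -2.253 2.075 -3.916
v -1.849 2.467 -3.589
v -1.814 3.034 -3.91
v -2.846 2.346 -3.91
v -2.811 2.913 -4.231
v -2.469 2.398 -4.439
v -1.852 2.473 -4.241
v -2.808 2.907 -3.579
v -2.191 2.982 -3.381
f 2 1 4
f 2 4 3
f 4 1 5
f 4 5 3
f 5 1 6
f 5 6 3
f 6 1 7
f 6 7 3
f 7 1 8
f 7 8 3
f 8 1 9
f 8 9 3
f 9 1 10
f 9 10 3
f 10 1 2
f 10 2 3
f 11 22 16
f 11 16 12
f 11 12 18
f 11 18 21
f 11 21 22
f 12 16 20
f 16 22 15
f 22 21 13
f 21 18 17
f 18 12 19
f 14 20 15
f 14 15 13
f 14 13 17
f 14 17 19
f 14 19 20
f 15 20 16
f 13 15 22
f 17 13 21
f 19 17 18
f 20 19 12



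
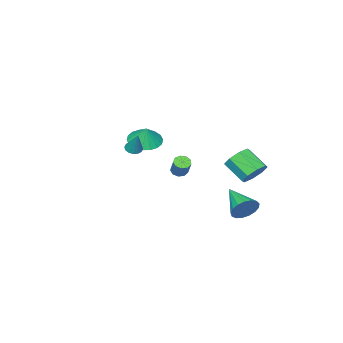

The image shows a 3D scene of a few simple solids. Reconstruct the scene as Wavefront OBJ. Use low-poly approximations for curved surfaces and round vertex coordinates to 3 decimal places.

v 1.548 -0.262 1.82
v 2.024 -0.182 1.656
v 1.872 0.402 3.08
v 1.888 0.031 1.578
v 1.661 0.165 1.566
v 1.404 0.186 1.622
v 1.185 0.086 1.731
v 1.064 -0.107 1.864
v 1.072 -0.341 1.985
v 1.207 -0.554 2.062
v 1.434 -0.689 2.075
v 1.691 -0.709 2.019
v 1.91 -0.609 1.91
v 2.032 -0.416 1.777
v -2.399 -3.357 0.14
v -1.615 -2.788 -0.238
v -2.141 -2.983 1.24
v -1.973 -2.494 -0.254
v -2.415 -2.371 -0.191
v -2.854 -2.444 -0.064
v -3.202 -2.697 0.105
v -3.392 -3.081 0.28
v -3.385 -3.52 0.427
v -3.183 -3.926 0.518
v -2.826 -4.22 0.534
v -2.384 -4.343 0.472
v -1.945 -4.27 0.344
v -1.596 -4.017 0.176
v -1.406 -3.633 0
v -1.413 -3.194 -0.147
v -2.834 3.981 -3.045
v -2.188 4.016 -2.434
v -3.446 2.219 -2.295
v -2.517 4.211 -2.246
v -2.919 4.353 -2.241
v -3.301 4.409 -2.42
v -3.576 4.368 -2.742
v -3.681 4.237 -3.134
v -3.592 4.048 -3.505
v -3.33 3.844 -3.771
v -2.953 3.671 -3.871
v -2.55 3.569 -3.781
v -2.211 3.561 -3.522
v -2.015 3.649 -3.155
v -2.007 3.814 -2.762
v -3.888 -2.062 -2.411
v -3.386 -2.104 -2.575
v -3.009 -1.499 -1.572
v -3.512 -1.458 -1.409
v -3.533 -1.798 -2.704
v -3.157 -1.194 -1.701
v -3.847 -1.617 -2.695
v -3.471 -1.012 -1.693
v -4.18 -1.644 -2.554
v -3.804 -1.039 -1.552
v -4.376 -1.866 -2.346
v -4 -1.262 -1.344
v -4.344 -2.181 -2.169
v -3.968 -1.576 -1.166
v -4.099 -2.44 -2.105
v -3.722 -1.835 -1.102
v -3.755 -2.522 -2.184
v -3.378 -1.918 -1.181
v -3.473 -2.389 -2.37
v -3.097 -1.785 -1.367
v -3.053 4.456 -0.199
v -2.677 4.947 0.454
v -2.612 3.676 1.373
v -2.987 3.184 0.719
v -3.365 4.939 0.492
v -3.3 3.668 1.411
v -3.87 4.648 0.125
v -3.804 3.377 1.044
v -3.896 4.244 -0.432
v -3.83 2.973 0.487
v -3.428 3.964 -0.853
v -3.363 2.693 0.066
v -2.74 3.972 -0.891
v -2.675 2.701 0.028
v -2.236 4.263 -0.524
v -2.17 2.992 0.395
v -2.21 4.667 0.033
v -2.144 3.396 0.952
f 2 1 4
f 2 4 3
f 4 1 5
f 4 5 3
f 5 1 6
f 5 6 3
f 6 1 7
f 6 7 3
f 7 1 8
f 7 8 3
f 8 1 9
f 8 9 3
f 9 1 10
f 9 10 3
f 10 1 11
f 10 11 3
f 11 1 12
f 11 12 3
f 12 1 13
f 12 13 3
f 13 1 14
f 13 14 3
f 14 1 2
f 14 2 3
f 16 15 18
f 16 18 17
f 18 15 19
f 18 19 17
f 19 15 20
f 19 20 17
f 20 15 21
f 20 21 17
f 21 15 22
f 21 22 17
f 22 15 23
f 22 23 17
f 23 15 24
f 23 24 17
f 24 15 25
f 24 25 17
f 25 15 26
f 25 26 17
f 26 15 27
f 26 27 17
f 27 15 28
f 27 28 17
f 28 15 29
f 28 29 17
f 29 15 30
f 29 30 17
f 30 15 16
f 30 16 17
f 32 31 34
f 32 34 33
f 34 31 35
f 34 35 33
f 35 31 36
f 35 36 33
f 36 31 37
f 36 37 33
f 37 31 38
f 37 38 33
f 38 31 39
f 38 39 33
f 39 31 40
f 39 40 33
f 40 31 41
f 40 41 33
f 41 31 42
f 41 42 33
f 42 31 43
f 42 43 33
f 43 31 44
f 43 44 33
f 44 31 45
f 44 45 33
f 45 31 32
f 45 32 33
f 47 46 50
f 47 50 48
f 48 50 51
f 48 51 49
f 50 46 52
f 50 52 51
f 51 52 53
f 51 53 49
f 52 46 54
f 52 54 53
f 53 54 55
f 53 55 49
f 54 46 56
f 54 56 55
f 55 56 57
f 55 57 49
f 56 46 58
f 56 58 57
f 57 58 59
f 57 59 49
f 58 46 60
f 58 60 59
f 59 60 61
f 59 61 49
f 60 46 62
f 60 62 61
f 61 62 63
f 61 63 49
f 62 46 64
f 62 64 63
f 63 64 65
f 63 65 49
f 64 46 47
f 64 47 65
f 65 47 48
f 65 48 49
f 67 66 70
f 67 70 68
f 68 70 71
f 68 71 69
f 70 66 72
f 70 72 71
f 71 72 73
f 71 73 69
f 72 66 74
f 72 74 73
f 73 74 75
f 73 75 69
f 74 66 76
f 74 76 75
f 75 76 77
f 75 77 69
f 76 66 78
f 76 78 77
f 77 78 79
f 77 79 69
f 78 66 80
f 78 80 79
f 79 80 81
f 79 81 69
f 80 66 82
f 80 82 81
f 81 82 83
f 81 83 69
f 82 66 67
f 82 67 83
f 83 67 68
f 83 68 69



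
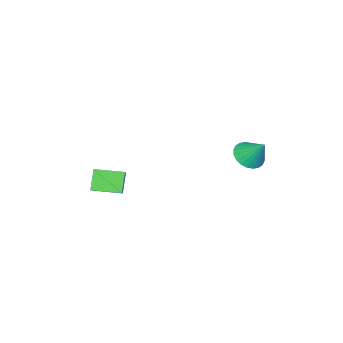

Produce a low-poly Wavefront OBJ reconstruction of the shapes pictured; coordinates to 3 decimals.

v 0.483 2.492 -1.114
v 0.974 1.935 -0.702
v 0.597 3.428 0.014
v 1.201 2.109 -0.87
v 1.318 2.342 -1.075
v 1.308 2.598 -1.286
v 1.173 2.838 -1.471
v 0.932 3.025 -1.601
v 0.623 3.131 -1.658
v 0.292 3.14 -1.631
v -0.009 3.05 -1.526
v -0.236 2.875 -1.358
v -0.353 2.643 -1.153
v -0.343 2.387 -0.943
v -0.208 2.147 -0.758
v 0.033 1.96 -0.627
v 0.342 1.854 -0.571
v 0.673 1.845 -0.597
v 3.208 -2.952 -4.459
v 2.546 -3.253 -3.443
v 3.834 -2.52 -3.924
v 3.172 -2.821 -2.907
v 3.988 -4.239 -4.333
v 3.326 -4.54 -3.316
v 4.614 -3.807 -3.797
v 3.952 -4.108 -2.781
f 2 1 4
f 2 4 3
f 4 1 5
f 4 5 3
f 5 1 6
f 5 6 3
f 6 1 7
f 6 7 3
f 7 1 8
f 7 8 3
f 8 1 9
f 8 9 3
f 9 1 10
f 9 10 3
f 10 1 11
f 10 11 3
f 11 1 12
f 11 12 3
f 12 1 13
f 12 13 3
f 13 1 14
f 13 14 3
f 14 1 15
f 14 15 3
f 15 1 16
f 15 16 3
f 16 1 17
f 16 17 3
f 17 1 18
f 17 18 3
f 18 1 2
f 18 2 3
f 20 22 19
f 23 20 19
f 19 22 21
f 21 23 19
f 20 26 22
f 24 20 23
f 24 26 20
f 22 26 21
f 25 23 21
f 21 26 25
f 25 24 23
f 26 24 25



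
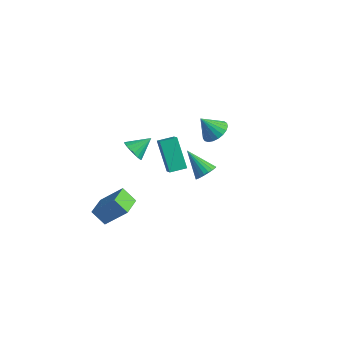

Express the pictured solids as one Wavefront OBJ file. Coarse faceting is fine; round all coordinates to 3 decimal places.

v 0.812 1.377 1.246
v 1.52 1.089 1.595
v 0.108 0.963 2.334
v 1.509 1.418 1.713
v 1.378 1.739 1.75
v 1.149 1.998 1.7
v 0.861 2.15 1.572
v 0.565 2.167 1.387
v 0.312 2.049 1.178
v 0.145 1.814 0.981
v 0.094 1.503 0.829
v 0.166 1.171 0.75
v 0.351 0.874 0.756
v 0.615 0.664 0.847
v 0.913 0.578 1.007
v 1.194 0.63 1.209
v 1.408 0.81 1.416
v 3.453 -3.272 2.976
v 3.837 -2.985 3.416
v 2.147 -3.128 4.024
v 3.746 -2.773 3.274
v 3.605 -2.648 3.08
v 3.437 -2.631 2.869
v 3.272 -2.724 2.676
v 3.139 -2.912 2.535
v 3.059 -3.162 2.471
v 3.048 -3.432 2.494
v 3.107 -3.673 2.6
v 3.226 -3.845 2.771
v 3.383 -3.918 2.978
v 3.553 -3.879 3.185
v 3.706 -3.735 3.355
v 3.815 -3.511 3.46
v 3.861 -3.246 3.482
v -3.33 -0.649 -1.361
v -2.716 -1.056 -1.221
v -2.81 0.369 -0.679
v -2.64 -0.903 -1.507
v -2.7 -0.699 -1.765
v -2.885 -0.486 -1.942
v -3.158 -0.305 -2.005
v -3.465 -0.191 -1.94
v -3.746 -0.169 -1.76
v -3.944 -0.241 -1.501
v -4.02 -0.394 -1.214
v -3.96 -0.598 -0.957
v -3.774 -0.811 -0.779
v -3.501 -0.993 -0.717
v -3.194 -1.106 -0.782
v -2.914 -1.128 -0.962
v -3.503 -4.234 -4.122
v -2.349 -3.657 -2.768
v -3.875 -2.976 -4.341
v -2.721 -2.399 -2.988
v -2.679 -4.121 -4.872
v -1.525 -3.544 -3.519
v -3.051 -2.863 -5.092
v -1.897 -2.286 -3.738
v -0.306 -1.579 -0.608
v 0.384 -2.24 0.274
v -1.495 -0.861 0.858
v -0.806 -1.522 1.741
v 0.286 -0.818 -0.501
v 0.975 -1.479 0.382
v -0.904 -0.1 0.966
v -0.214 -0.761 1.848
f 2 1 4
f 2 4 3
f 4 1 5
f 4 5 3
f 5 1 6
f 5 6 3
f 6 1 7
f 6 7 3
f 7 1 8
f 7 8 3
f 8 1 9
f 8 9 3
f 9 1 10
f 9 10 3
f 10 1 11
f 10 11 3
f 11 1 12
f 11 12 3
f 12 1 13
f 12 13 3
f 13 1 14
f 13 14 3
f 14 1 15
f 14 15 3
f 15 1 16
f 15 16 3
f 16 1 17
f 16 17 3
f 17 1 2
f 17 2 3
f 19 18 21
f 19 21 20
f 21 18 22
f 21 22 20
f 22 18 23
f 22 23 20
f 23 18 24
f 23 24 20
f 24 18 25
f 24 25 20
f 25 18 26
f 25 26 20
f 26 18 27
f 26 27 20
f 27 18 28
f 27 28 20
f 28 18 29
f 28 29 20
f 29 18 30
f 29 30 20
f 30 18 31
f 30 31 20
f 31 18 32
f 31 32 20
f 32 18 33
f 32 33 20
f 33 18 34
f 33 34 20
f 34 18 19
f 34 19 20
f 36 35 38
f 36 38 37
f 38 35 39
f 38 39 37
f 39 35 40
f 39 40 37
f 40 35 41
f 40 41 37
f 41 35 42
f 41 42 37
f 42 35 43
f 42 43 37
f 43 35 44
f 43 44 37
f 44 35 45
f 44 45 37
f 45 35 46
f 45 46 37
f 46 35 47
f 46 47 37
f 47 35 48
f 47 48 37
f 48 35 49
f 48 49 37
f 49 35 50
f 49 50 37
f 50 35 36
f 50 36 37
f 52 54 51
f 55 52 51
f 51 54 53
f 53 55 51
f 52 58 54
f 56 52 55
f 56 58 52
f 54 58 53
f 57 55 53
f 53 58 57
f 57 56 55
f 58 56 57
f 60 62 59
f 63 60 59
f 59 62 61
f 61 63 59
f 60 66 62
f 64 60 63
f 64 66 60
f 62 66 61
f 65 63 61
f 61 66 65
f 65 64 63
f 66 64 65



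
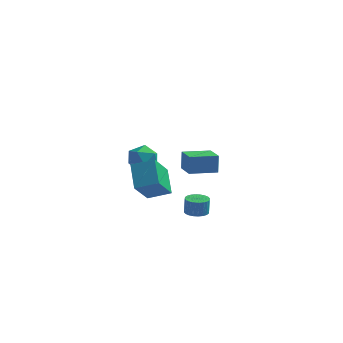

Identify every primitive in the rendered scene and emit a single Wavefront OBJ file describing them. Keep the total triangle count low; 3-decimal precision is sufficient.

v 3.653 -2.689 -0.847
v 4.345 -2.976 -0.825
v 4.36 -2.857 0.268
v 3.667 -2.571 0.247
v 4.403 -2.69 -0.857
v 4.417 -2.572 0.237
v 4.346 -2.405 -0.887
v 4.36 -2.286 0.207
v 4.183 -2.163 -0.911
v 4.198 -2.044 0.182
v 3.94 -2.001 -0.925
v 3.954 -1.882 0.168
v 3.653 -1.944 -0.928
v 3.667 -1.825 0.166
v 3.366 -2 -0.918
v 3.38 -1.881 0.176
v 3.122 -2.161 -0.897
v 3.137 -2.043 0.197
v 2.96 -2.403 -0.868
v 2.975 -2.284 0.225
v 2.903 -2.688 -0.837
v 2.917 -2.57 0.257
v 2.96 -2.974 -0.807
v 2.974 -2.855 0.287
v 3.122 -3.216 -0.782
v 3.137 -3.097 0.311
v 3.366 -3.378 -0.768
v 3.38 -3.259 0.325
v 3.653 -3.435 -0.766
v 3.667 -3.316 0.328
v 3.94 -3.379 -0.776
v 3.954 -3.26 0.318
v 4.183 -3.217 -0.797
v 4.198 -3.099 0.297
v -0.768 -1.315 1.956
v 0.211 -0.925 1.752
v -0.171 -2.055 3.408
v 0.808 -1.665 3.204
v 0.011 -1 3.474
v -0.358 -0.543 2.577
v 0.398 -2.437 2.583
v 0.029 -1.98 1.686
v 0.931 -1.619 2.14
v 0.692 -0.731 2.691
v -0.652 -2.249 2.469
v -0.891 -1.361 3.02
v 1.004 -3.967 0.675
v 0.619 -5.393 2.265
v 0.372 -2.56 1.784
v -0.012 -3.986 3.374
v 2.412 -3.754 1.206
v 2.028 -5.18 2.796
v 1.781 -2.347 2.315
v 1.396 -3.773 3.905
v 1.941 2.093 -0.449
v 1.89 2.413 0.852
v 1.086 3.456 -0.817
v 1.035 3.775 0.483
v 3.565 3.065 -0.623
v 3.514 3.384 0.677
v 2.71 4.427 -0.992
v 2.659 4.747 0.309
f 2 1 5
f 2 5 3
f 3 5 6
f 3 6 4
f 5 1 7
f 5 7 6
f 6 7 8
f 6 8 4
f 7 1 9
f 7 9 8
f 8 9 10
f 8 10 4
f 9 1 11
f 9 11 10
f 10 11 12
f 10 12 4
f 11 1 13
f 11 13 12
f 12 13 14
f 12 14 4
f 13 1 15
f 13 15 14
f 14 15 16
f 14 16 4
f 15 1 17
f 15 17 16
f 16 17 18
f 16 18 4
f 17 1 19
f 17 19 18
f 18 19 20
f 18 20 4
f 19 1 21
f 19 21 20
f 20 21 22
f 20 22 4
f 21 1 23
f 21 23 22
f 22 23 24
f 22 24 4
f 23 1 25
f 23 25 24
f 24 25 26
f 24 26 4
f 25 1 27
f 25 27 26
f 26 27 28
f 26 28 4
f 27 1 29
f 27 29 28
f 28 29 30
f 28 30 4
f 29 1 31
f 29 31 30
f 30 31 32
f 30 32 4
f 31 1 33
f 31 33 32
f 32 33 34
f 32 34 4
f 33 1 2
f 33 2 34
f 34 2 3
f 34 3 4
f 35 46 40
f 35 40 36
f 35 36 42
f 35 42 45
f 35 45 46
f 36 40 44
f 40 46 39
f 46 45 37
f 45 42 41
f 42 36 43
f 38 44 39
f 38 39 37
f 38 37 41
f 38 41 43
f 38 43 44
f 39 44 40
f 37 39 46
f 41 37 45
f 43 41 42
f 44 43 36
f 48 50 47
f 51 48 47
f 47 50 49
f 49 51 47
f 48 54 50
f 52 48 51
f 52 54 48
f 50 54 49
f 53 51 49
f 49 54 53
f 53 52 51
f 54 52 53
f 56 58 55
f 59 56 55
f 55 58 57
f 57 59 55
f 56 62 58
f 60 56 59
f 60 62 56
f 58 62 57
f 61 59 57
f 57 62 61
f 61 60 59
f 62 60 61



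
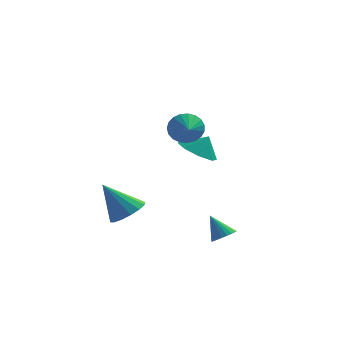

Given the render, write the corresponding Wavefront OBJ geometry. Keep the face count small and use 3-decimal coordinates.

v 2.017 2.163 1.012
v 2.748 1.492 0.738
v 2.523 2.357 1.888
v 2.9 2.223 0.487
v 2.536 2.92 0.544
v 1.867 3.173 0.876
v 1.285 2.835 1.287
v 1.133 2.103 1.538
v 1.497 1.407 1.48
v 2.166 1.153 1.149
v 3.68 -3.336 -1.672
v 4.167 -3.452 -1.324
v 3.04 -2.944 -0.648
v 4.207 -3.211 -1.391
v 4.155 -2.992 -1.508
v 4.022 -2.832 -1.652
v 3.829 -2.759 -1.8
v 3.611 -2.786 -1.926
v 3.404 -2.908 -2.008
v 3.245 -3.105 -2.032
v 3.161 -3.341 -1.994
v 3.167 -3.576 -1.9
v 3.262 -3.77 -1.767
v 3.429 -3.889 -1.617
v 3.639 -3.913 -1.477
v 3.856 -3.836 -1.371
v 4.043 -3.674 -1.317
v -0.441 -3.267 -0.456
v 0.124 -3.833 -0.002
v -1.539 -3.133 1.076
v 0.294 -3.397 0.081
v 0.267 -2.925 0.021
v 0.051 -2.545 -0.167
v -0.298 -2.358 -0.433
v -0.685 -2.415 -0.705
v -1.006 -2.7 -0.91
v -1.176 -3.137 -0.994
v -1.149 -3.608 -0.934
v -0.933 -3.988 -0.746
v -0.584 -4.175 -0.48
v -0.198 -4.118 -0.208
v 1.765 -0.516 3.516
v 2.189 -0.647 2.814
v 2.015 -1.684 3.884
v 2.435 -0.528 3.026
v 2.565 -0.407 3.322
v 2.557 -0.304 3.651
v 2.411 -0.239 3.957
v 2.155 -0.221 4.187
v 1.83 -0.255 4.301
v 1.495 -0.333 4.279
v 1.206 -0.443 4.125
v 1.014 -0.566 3.866
v 0.952 -0.68 3.546
v 1.031 -0.766 3.221
v 1.236 -0.808 2.947
v 1.533 -0.8 2.771
v 1.87 -0.743 2.724
f 2 1 4
f 2 4 3
f 4 1 5
f 4 5 3
f 5 1 6
f 5 6 3
f 6 1 7
f 6 7 3
f 7 1 8
f 7 8 3
f 8 1 9
f 8 9 3
f 9 1 10
f 9 10 3
f 10 1 2
f 10 2 3
f 12 11 14
f 12 14 13
f 14 11 15
f 14 15 13
f 15 11 16
f 15 16 13
f 16 11 17
f 16 17 13
f 17 11 18
f 17 18 13
f 18 11 19
f 18 19 13
f 19 11 20
f 19 20 13
f 20 11 21
f 20 21 13
f 21 11 22
f 21 22 13
f 22 11 23
f 22 23 13
f 23 11 24
f 23 24 13
f 24 11 25
f 24 25 13
f 25 11 26
f 25 26 13
f 26 11 27
f 26 27 13
f 27 11 12
f 27 12 13
f 29 28 31
f 29 31 30
f 31 28 32
f 31 32 30
f 32 28 33
f 32 33 30
f 33 28 34
f 33 34 30
f 34 28 35
f 34 35 30
f 35 28 36
f 35 36 30
f 36 28 37
f 36 37 30
f 37 28 38
f 37 38 30
f 38 28 39
f 38 39 30
f 39 28 40
f 39 40 30
f 40 28 41
f 40 41 30
f 41 28 29
f 41 29 30
f 43 42 45
f 43 45 44
f 45 42 46
f 45 46 44
f 46 42 47
f 46 47 44
f 47 42 48
f 47 48 44
f 48 42 49
f 48 49 44
f 49 42 50
f 49 50 44
f 50 42 51
f 50 51 44
f 51 42 52
f 51 52 44
f 52 42 53
f 52 53 44
f 53 42 54
f 53 54 44
f 54 42 55
f 54 55 44
f 55 42 56
f 55 56 44
f 56 42 57
f 56 57 44
f 57 42 58
f 57 58 44
f 58 42 43
f 58 43 44



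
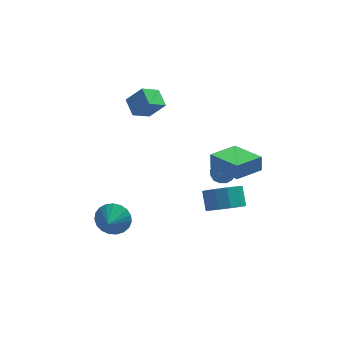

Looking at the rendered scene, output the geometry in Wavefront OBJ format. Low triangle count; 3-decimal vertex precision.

v 3.049 2.122 -2.94
v 3.565 1.639 -2.828
v 2.255 1.281 -2.912
v 2.771 0.798 -2.8
v 2.609 1.273 -2.29
v 3.099 1.792 -2.308
v 2.721 1.128 -3.432
v 3.211 1.647 -3.45
v 3.362 1.025 -3.133
v 3.292 1.114 -2.427
v 2.528 1.806 -3.313
v 2.458 1.895 -2.607
v 3.377 1.954 -2.887
v 2.443 0.966 -2.853
v 2.348 1.245 -2.554
v 2.651 0.961 -2.488
v 3.103 2.044 -2.581
v 3.406 1.76 -2.515
v 2.844 1.545 -2.199
v 2.414 1.16 -3.225
v 2.717 0.876 -3.159
v 3.169 1.959 -3.252
v 3.472 1.675 -3.186
v 2.976 1.375 -3.541
v 3.56 1.309 -3
v 3.093 0.815 -2.983
v 3.064 1.009 -3.355
v 3.353 1.314 -3.365
v 3.519 1.362 -2.585
v 3.053 0.868 -2.568
v 2.957 1.146 -2.268
v 3.246 1.452 -2.279
v 3.4 1.001 -2.764
v 2.767 2.052 -3.172
v 2.301 1.558 -3.155
v 2.574 1.468 -3.461
v 2.863 1.774 -3.472
v 2.727 2.105 -2.757
v 2.26 1.611 -2.74
v 2.467 1.606 -2.375
v 2.756 1.911 -2.385
v 2.42 1.919 -2.976
v 2.523 -2.807 -1.762
v 3.004 -2.157 -2.385
v 2.918 -1.303 -1.56
v 2.437 -1.953 -0.938
v 2.385 -2.112 -2.496
v 2.299 -1.258 -1.671
v 1.819 -2.332 -2.327
v 1.733 -1.479 -1.502
v 1.522 -2.734 -1.943
v 1.436 -1.88 -1.118
v 1.607 -3.163 -1.489
v 1.521 -2.31 -0.665
v 2.042 -3.457 -1.14
v 1.956 -2.603 -0.315
v 2.661 -3.502 -1.029
v 2.575 -2.648 -0.204
v 3.227 -3.281 -1.198
v 3.141 -2.428 -0.373
v 3.524 -2.88 -1.582
v 3.438 -2.026 -0.757
v 3.439 -2.45 -2.035
v 3.353 -1.597 -1.211
v -1.702 2.073 1.808
v -0.869 1.871 2.811
v -1.976 3.061 2.234
v -1.142 2.858 3.237
v -0.798 2.602 1.163
v 0.036 2.399 2.166
v -1.071 3.589 1.589
v -0.238 3.387 2.592
v 3.191 -1.839 -0.343
v 3.205 -1.61 0.517
v 2.048 -0.273 -0.743
v 2.061 -0.044 0.117
v 4.579 -0.896 -0.617
v 4.592 -0.667 0.243
v 3.435 0.67 -1.017
v 3.449 0.899 -0.157
v -3.021 -0.838 -4.01
v -2.579 -0.54 -3.188
v -3.339 -1.802 -3.49
v -2.955 -0.391 -3.141
v -3.343 -0.319 -3.244
v -3.675 -0.337 -3.479
v -3.894 -0.441 -3.807
v -3.962 -0.614 -4.169
v -3.868 -0.826 -4.504
v -3.627 -1.04 -4.754
v -3.282 -1.219 -4.875
v -2.891 -1.333 -4.846
v -2.523 -1.36 -4.673
v -2.241 -1.298 -4.386
v -2.095 -1.156 -4.033
v -2.108 -0.959 -3.676
v -2.279 -0.741 -3.378
f 1 38 17
f 38 12 41
f 17 41 6
f 38 41 17
f 1 17 13
f 17 6 18
f 13 18 2
f 17 18 13
f 1 13 22
f 13 2 23
f 22 23 8
f 13 23 22
f 1 22 34
f 22 8 37
f 34 37 11
f 22 37 34
f 1 34 38
f 34 11 42
f 38 42 12
f 34 42 38
f 2 18 29
f 18 6 32
f 29 32 10
f 18 32 29
f 6 41 19
f 41 12 40
f 19 40 5
f 41 40 19
f 12 42 39
f 42 11 35
f 39 35 3
f 42 35 39
f 11 37 36
f 37 8 24
f 36 24 7
f 37 24 36
f 8 23 28
f 23 2 25
f 28 25 9
f 23 25 28
f 4 30 16
f 30 10 31
f 16 31 5
f 30 31 16
f 4 16 14
f 16 5 15
f 14 15 3
f 16 15 14
f 4 14 21
f 14 3 20
f 21 20 7
f 14 20 21
f 4 21 26
f 21 7 27
f 26 27 9
f 21 27 26
f 4 26 30
f 26 9 33
f 30 33 10
f 26 33 30
f 5 31 19
f 31 10 32
f 19 32 6
f 31 32 19
f 3 15 39
f 15 5 40
f 39 40 12
f 15 40 39
f 7 20 36
f 20 3 35
f 36 35 11
f 20 35 36
f 9 27 28
f 27 7 24
f 28 24 8
f 27 24 28
f 10 33 29
f 33 9 25
f 29 25 2
f 33 25 29
f 44 43 47
f 44 47 45
f 45 47 48
f 45 48 46
f 47 43 49
f 47 49 48
f 48 49 50
f 48 50 46
f 49 43 51
f 49 51 50
f 50 51 52
f 50 52 46
f 51 43 53
f 51 53 52
f 52 53 54
f 52 54 46
f 53 43 55
f 53 55 54
f 54 55 56
f 54 56 46
f 55 43 57
f 55 57 56
f 56 57 58
f 56 58 46
f 57 43 59
f 57 59 58
f 58 59 60
f 58 60 46
f 59 43 61
f 59 61 60
f 60 61 62
f 60 62 46
f 61 43 63
f 61 63 62
f 62 63 64
f 62 64 46
f 63 43 44
f 63 44 64
f 64 44 45
f 64 45 46
f 66 68 65
f 69 66 65
f 65 68 67
f 67 69 65
f 66 72 68
f 70 66 69
f 70 72 66
f 68 72 67
f 71 69 67
f 67 72 71
f 71 70 69
f 72 70 71
f 74 76 73
f 77 74 73
f 73 76 75
f 75 77 73
f 74 80 76
f 78 74 77
f 78 80 74
f 76 80 75
f 79 77 75
f 75 80 79
f 79 78 77
f 80 78 79
f 82 81 84
f 82 84 83
f 84 81 85
f 84 85 83
f 85 81 86
f 85 86 83
f 86 81 87
f 86 87 83
f 87 81 88
f 87 88 83
f 88 81 89
f 88 89 83
f 89 81 90
f 89 90 83
f 90 81 91
f 90 91 83
f 91 81 92
f 91 92 83
f 92 81 93
f 92 93 83
f 93 81 94
f 93 94 83
f 94 81 95
f 94 95 83
f 95 81 96
f 95 96 83
f 96 81 97
f 96 97 83
f 97 81 82
f 97 82 83



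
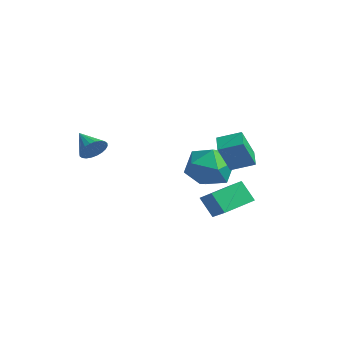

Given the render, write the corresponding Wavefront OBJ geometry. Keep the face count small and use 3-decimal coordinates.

v 0.072 2.288 -2.824
v 0.443 1.665 -1.817
v -1.843 1.955 -2.323
v -1.472 1.332 -1.316
v -1.301 2.559 -1.385
v -0.118 2.765 -1.694
v -1.282 0.855 -2.446
v -0.099 1.061 -2.755
v -0.394 0.78 -1.583
v -0.405 1.833 -0.928
v -0.995 1.787 -3.212
v -1.006 2.84 -2.557
v 2.762 1.086 -0.935
v 3.075 0.328 0.461
v 1.955 1.428 -0.569
v 2.268 0.67 0.828
v 3.312 1.99 -0.568
v 3.625 1.232 0.829
v 2.505 2.332 -0.201
v 2.818 1.574 1.195
v 3.987 -0.383 -1.591
v 3.905 1.03 -1.157
v 2.523 -0.213 -2.419
v 2.442 1.2 -1.985
v 4.558 -0.06 -2.535
v 4.477 1.353 -2.101
v 3.095 0.11 -3.363
v 3.013 1.523 -2.929
v -1.412 -3.356 -0.456
v -1.112 -3.871 -0.109
v -2.528 -3.564 0.196
v -1.058 -3.661 0.051
v -1.058 -3.405 0.134
v -1.111 -3.141 0.127
v -1.211 -2.91 0.031
v -1.341 -2.747 -0.14
v -1.481 -2.676 -0.358
v -1.612 -2.709 -0.591
v -1.711 -2.84 -0.804
v -1.766 -3.05 -0.964
v -1.766 -3.306 -1.046
v -1.712 -3.57 -1.039
v -1.613 -3.801 -0.943
v -1.483 -3.964 -0.773
v -1.342 -4.035 -0.555
v -1.212 -4.002 -0.322
f 1 12 6
f 1 6 2
f 1 2 8
f 1 8 11
f 1 11 12
f 2 6 10
f 6 12 5
f 12 11 3
f 11 8 7
f 8 2 9
f 4 10 5
f 4 5 3
f 4 3 7
f 4 7 9
f 4 9 10
f 5 10 6
f 3 5 12
f 7 3 11
f 9 7 8
f 10 9 2
f 14 16 13
f 17 14 13
f 13 16 15
f 15 17 13
f 14 20 16
f 18 14 17
f 18 20 14
f 16 20 15
f 19 17 15
f 15 20 19
f 19 18 17
f 20 18 19
f 22 24 21
f 25 22 21
f 21 24 23
f 23 25 21
f 22 28 24
f 26 22 25
f 26 28 22
f 24 28 23
f 27 25 23
f 23 28 27
f 27 26 25
f 28 26 27
f 30 29 32
f 30 32 31
f 32 29 33
f 32 33 31
f 33 29 34
f 33 34 31
f 34 29 35
f 34 35 31
f 35 29 36
f 35 36 31
f 36 29 37
f 36 37 31
f 37 29 38
f 37 38 31
f 38 29 39
f 38 39 31
f 39 29 40
f 39 40 31
f 40 29 41
f 40 41 31
f 41 29 42
f 41 42 31
f 42 29 43
f 42 43 31
f 43 29 44
f 43 44 31
f 44 29 45
f 44 45 31
f 45 29 46
f 45 46 31
f 46 29 30
f 46 30 31

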